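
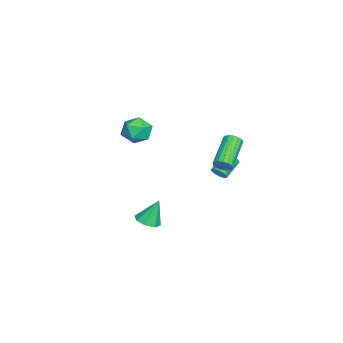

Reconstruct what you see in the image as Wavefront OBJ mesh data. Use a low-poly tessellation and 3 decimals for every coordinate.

v -2.127 3.123 -2.297
v -1.844 3.571 -2.288
v -2.811 4.166 -1.594
v -3.093 3.717 -1.603
v -1.954 3.596 -2.462
v -2.92 4.19 -1.768
v -2.09 3.549 -2.61
v -3.056 4.143 -1.916
v -2.231 3.436 -2.711
v -3.198 4.031 -2.017
v -2.357 3.277 -2.749
v -3.323 3.871 -2.055
v -2.447 3.093 -2.718
v -3.414 3.688 -2.024
v -2.489 2.914 -2.623
v -3.455 3.509 -1.929
v -2.475 2.767 -2.478
v -3.442 3.362 -1.784
v -2.409 2.674 -2.306
v -3.376 3.269 -1.612
v -2.3 2.65 -2.132
v -3.266 3.244 -1.438
v -2.164 2.697 -1.984
v -3.13 3.291 -1.29
v -2.022 2.809 -1.883
v -2.989 3.404 -1.189
v -1.897 2.969 -1.845
v -2.863 3.563 -1.151
v -1.806 3.152 -1.876
v -2.773 3.747 -1.182
v -1.765 3.331 -1.971
v -2.731 3.926 -1.277
v -1.778 3.478 -2.116
v -2.745 4.073 -1.422
v 0.399 3.562 -0.09
v 0.68 3.854 0.311
v -1.158 4.25 1.311
v -1.439 3.958 0.91
v 0.619 4.042 0.123
v -1.219 4.439 1.124
v 0.507 4.121 -0.113
v -1.331 4.517 0.888
v 0.371 4.071 -0.344
v -1.467 4.468 0.657
v 0.241 3.905 -0.517
v -1.597 4.302 0.484
v 0.147 3.66 -0.592
v -1.691 4.057 0.409
v 0.111 3.393 -0.552
v -1.727 3.789 0.448
v 0.141 3.164 -0.407
v -1.697 3.561 0.594
v 0.23 3.026 -0.189
v -1.608 3.423 0.812
v 0.358 3.011 0.052
v -1.48 3.408 1.053
v 0.495 3.122 0.26
v -1.343 3.519 1.261
v 0.61 3.334 0.388
v -1.228 3.731 1.388
v 0.677 3.598 0.406
v -1.161 3.995 1.407
v 3.59 -0.115 -2.681
v 4.339 -0.151 -2.555
v 3.37 0.475 -1.199
v 4.175 0.359 -2.783
v 3.669 0.591 -2.95
v 3.117 0.41 -2.96
v 2.841 -0.079 -2.806
v 3.005 -0.589 -2.579
v 3.511 -0.821 -2.411
v 4.064 -0.64 -2.401
v -4.854 -1.665 -0.041
v -4.212 -0.893 0.067
v -3.608 -2.647 -0.427
v -2.966 -1.875 -0.319
v -3.43 -2.263 0.489
v -4.2 -1.656 0.728
v -3.62 -1.884 -1.088
v -4.39 -1.277 -0.849
v -3.45 -1.029 -0.58
v -3.332 -1.263 0.395
v -4.488 -2.277 -0.755
v -4.37 -2.511 0.22
f 2 1 5
f 2 5 3
f 3 5 6
f 3 6 4
f 5 1 7
f 5 7 6
f 6 7 8
f 6 8 4
f 7 1 9
f 7 9 8
f 8 9 10
f 8 10 4
f 9 1 11
f 9 11 10
f 10 11 12
f 10 12 4
f 11 1 13
f 11 13 12
f 12 13 14
f 12 14 4
f 13 1 15
f 13 15 14
f 14 15 16
f 14 16 4
f 15 1 17
f 15 17 16
f 16 17 18
f 16 18 4
f 17 1 19
f 17 19 18
f 18 19 20
f 18 20 4
f 19 1 21
f 19 21 20
f 20 21 22
f 20 22 4
f 21 1 23
f 21 23 22
f 22 23 24
f 22 24 4
f 23 1 25
f 23 25 24
f 24 25 26
f 24 26 4
f 25 1 27
f 25 27 26
f 26 27 28
f 26 28 4
f 27 1 29
f 27 29 28
f 28 29 30
f 28 30 4
f 29 1 31
f 29 31 30
f 30 31 32
f 30 32 4
f 31 1 33
f 31 33 32
f 32 33 34
f 32 34 4
f 33 1 2
f 33 2 34
f 34 2 3
f 34 3 4
f 36 35 39
f 36 39 37
f 37 39 40
f 37 40 38
f 39 35 41
f 39 41 40
f 40 41 42
f 40 42 38
f 41 35 43
f 41 43 42
f 42 43 44
f 42 44 38
f 43 35 45
f 43 45 44
f 44 45 46
f 44 46 38
f 45 35 47
f 45 47 46
f 46 47 48
f 46 48 38
f 47 35 49
f 47 49 48
f 48 49 50
f 48 50 38
f 49 35 51
f 49 51 50
f 50 51 52
f 50 52 38
f 51 35 53
f 51 53 52
f 52 53 54
f 52 54 38
f 53 35 55
f 53 55 54
f 54 55 56
f 54 56 38
f 55 35 57
f 55 57 56
f 56 57 58
f 56 58 38
f 57 35 59
f 57 59 58
f 58 59 60
f 58 60 38
f 59 35 61
f 59 61 60
f 60 61 62
f 60 62 38
f 61 35 36
f 61 36 62
f 62 36 37
f 62 37 38
f 64 63 66
f 64 66 65
f 66 63 67
f 66 67 65
f 67 63 68
f 67 68 65
f 68 63 69
f 68 69 65
f 69 63 70
f 69 70 65
f 70 63 71
f 70 71 65
f 71 63 72
f 71 72 65
f 72 63 64
f 72 64 65
f 73 84 78
f 73 78 74
f 73 74 80
f 73 80 83
f 73 83 84
f 74 78 82
f 78 84 77
f 84 83 75
f 83 80 79
f 80 74 81
f 76 82 77
f 76 77 75
f 76 75 79
f 76 79 81
f 76 81 82
f 77 82 78
f 75 77 84
f 79 75 83
f 81 79 80
f 82 81 74



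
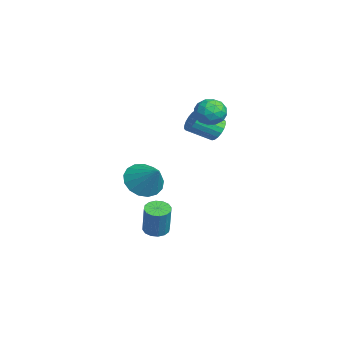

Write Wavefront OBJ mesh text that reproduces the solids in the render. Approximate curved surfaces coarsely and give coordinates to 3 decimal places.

v -1.283 -1.129 -4.028
v -0.741 -0.799 -4.212
v -0.176 -0.802 -2.556
v -0.717 -1.131 -2.372
v -0.97 -0.557 -4.134
v -0.404 -0.56 -2.478
v -1.282 -0.469 -4.027
v -0.717 -0.471 -2.371
v -1.594 -0.557 -3.921
v -1.029 -0.559 -2.265
v -1.823 -0.798 -3.843
v -1.258 -0.801 -2.187
v -1.907 -1.128 -3.815
v -1.342 -1.131 -2.159
v -1.824 -1.458 -3.844
v -1.259 -1.461 -2.188
v -1.596 -1.7 -3.922
v -1.03 -1.703 -2.266
v -1.283 -1.789 -4.029
v -0.718 -1.791 -2.373
v -0.971 -1.701 -4.135
v -0.406 -1.703 -2.479
v -0.742 -1.459 -4.213
v -0.177 -1.462 -2.557
v -0.658 -1.129 -4.241
v -0.093 -1.132 -2.585
v -3.439 2.149 2.884
v -2.908 2.298 3.547
v -2.572 1.162 2.413
v -2.041 1.311 3.076
v -2.811 0.947 3.213
v -3.346 1.557 3.504
v -2.134 1.903 2.456
v -2.669 2.513 2.747
v -2.101 2.146 3.282
v -2.52 1.555 3.75
v -2.96 1.905 2.21
v -3.379 1.314 2.678
v -3.249 2.31 3.257
v -2.231 1.15 2.703
v -2.683 0.936 2.783
v -2.371 1.024 3.173
v -3.507 1.874 3.232
v -3.195 1.962 3.622
v -3.138 1.168 3.425
v -2.285 1.498 2.338
v -1.973 1.586 2.728
v -3.109 2.436 2.787
v -2.797 2.524 3.177
v -2.342 2.292 2.535
v -2.463 2.308 3.491
v -1.954 1.729 3.214
v -2.008 2.077 2.849
v -2.323 2.435 3.021
v -2.709 1.961 3.766
v -2.2 1.381 3.489
v -2.652 1.167 3.57
v -2.967 1.525 3.741
v -2.235 1.872 3.61
v -3.28 2.079 2.471
v -2.771 1.499 2.194
v -2.513 1.935 2.219
v -2.828 2.293 2.39
v -3.526 1.731 2.746
v -3.017 1.152 2.469
v -3.157 1.025 2.939
v -3.472 1.383 3.111
v -3.245 1.588 2.35
v -0.368 -1.842 -0.271
v 0.405 -2.207 -0.881
v 0.768 -1.278 0.831
v 0.332 -1.738 -1.046
v 0.099 -1.293 -1.034
v -0.241 -0.974 -0.847
v -0.61 -0.853 -0.528
v -0.924 -0.96 -0.15
v -1.11 -1.268 0.2
v -1.127 -1.708 0.443
v -0.969 -2.179 0.522
v -0.674 -2.572 0.419
v -0.309 -2.799 0.158
v 0.043 -2.806 -0.201
v 0.3 -2.592 -0.576
v -3.935 2.331 1.228
v -3.691 1.992 0.654
v -3.701 0.69 1.418
v -3.945 1.029 1.992
v -3.426 2.078 0.803
v -3.436 0.776 1.567
v -3.262 2.214 1.036
v -3.271 0.911 1.8
v -3.231 2.373 1.308
v -3.241 1.07 2.072
v -3.339 2.523 1.563
v -3.349 1.221 2.327
v -3.566 2.636 1.752
v -3.576 1.334 2.516
v -3.866 2.688 1.838
v -3.876 1.386 2.602
v -4.179 2.67 1.802
v -4.189 1.368 2.566
v -4.444 2.584 1.653
v -4.454 1.282 2.417
v -4.609 2.449 1.42
v -4.618 1.146 2.184
v -4.639 2.29 1.148
v -4.649 0.987 1.912
v -4.531 2.139 0.893
v -4.541 0.837 1.657
v -4.304 2.026 0.704
v -4.314 0.724 1.468
v -4.004 1.974 0.618
v -4.014 0.672 1.382
f 2 1 5
f 2 5 3
f 3 5 6
f 3 6 4
f 5 1 7
f 5 7 6
f 6 7 8
f 6 8 4
f 7 1 9
f 7 9 8
f 8 9 10
f 8 10 4
f 9 1 11
f 9 11 10
f 10 11 12
f 10 12 4
f 11 1 13
f 11 13 12
f 12 13 14
f 12 14 4
f 13 1 15
f 13 15 14
f 14 15 16
f 14 16 4
f 15 1 17
f 15 17 16
f 16 17 18
f 16 18 4
f 17 1 19
f 17 19 18
f 18 19 20
f 18 20 4
f 19 1 21
f 19 21 20
f 20 21 22
f 20 22 4
f 21 1 23
f 21 23 22
f 22 23 24
f 22 24 4
f 23 1 25
f 23 25 24
f 24 25 26
f 24 26 4
f 25 1 2
f 25 2 26
f 26 2 3
f 26 3 4
f 27 64 43
f 64 38 67
f 43 67 32
f 64 67 43
f 27 43 39
f 43 32 44
f 39 44 28
f 43 44 39
f 27 39 48
f 39 28 49
f 48 49 34
f 39 49 48
f 27 48 60
f 48 34 63
f 60 63 37
f 48 63 60
f 27 60 64
f 60 37 68
f 64 68 38
f 60 68 64
f 28 44 55
f 44 32 58
f 55 58 36
f 44 58 55
f 32 67 45
f 67 38 66
f 45 66 31
f 67 66 45
f 38 68 65
f 68 37 61
f 65 61 29
f 68 61 65
f 37 63 62
f 63 34 50
f 62 50 33
f 63 50 62
f 34 49 54
f 49 28 51
f 54 51 35
f 49 51 54
f 30 56 42
f 56 36 57
f 42 57 31
f 56 57 42
f 30 42 40
f 42 31 41
f 40 41 29
f 42 41 40
f 30 40 47
f 40 29 46
f 47 46 33
f 40 46 47
f 30 47 52
f 47 33 53
f 52 53 35
f 47 53 52
f 30 52 56
f 52 35 59
f 56 59 36
f 52 59 56
f 31 57 45
f 57 36 58
f 45 58 32
f 57 58 45
f 29 41 65
f 41 31 66
f 65 66 38
f 41 66 65
f 33 46 62
f 46 29 61
f 62 61 37
f 46 61 62
f 35 53 54
f 53 33 50
f 54 50 34
f 53 50 54
f 36 59 55
f 59 35 51
f 55 51 28
f 59 51 55
f 70 69 72
f 70 72 71
f 72 69 73
f 72 73 71
f 73 69 74
f 73 74 71
f 74 69 75
f 74 75 71
f 75 69 76
f 75 76 71
f 76 69 77
f 76 77 71
f 77 69 78
f 77 78 71
f 78 69 79
f 78 79 71
f 79 69 80
f 79 80 71
f 80 69 81
f 80 81 71
f 81 69 82
f 81 82 71
f 82 69 83
f 82 83 71
f 83 69 70
f 83 70 71
f 85 84 88
f 85 88 86
f 86 88 89
f 86 89 87
f 88 84 90
f 88 90 89
f 89 90 91
f 89 91 87
f 90 84 92
f 90 92 91
f 91 92 93
f 91 93 87
f 92 84 94
f 92 94 93
f 93 94 95
f 93 95 87
f 94 84 96
f 94 96 95
f 95 96 97
f 95 97 87
f 96 84 98
f 96 98 97
f 97 98 99
f 97 99 87
f 98 84 100
f 98 100 99
f 99 100 101
f 99 101 87
f 100 84 102
f 100 102 101
f 101 102 103
f 101 103 87
f 102 84 104
f 102 104 103
f 103 104 105
f 103 105 87
f 104 84 106
f 104 106 105
f 105 106 107
f 105 107 87
f 106 84 108
f 106 108 107
f 107 108 109
f 107 109 87
f 108 84 110
f 108 110 109
f 109 110 111
f 109 111 87
f 110 84 112
f 110 112 111
f 111 112 113
f 111 113 87
f 112 84 85
f 112 85 113
f 113 85 86
f 113 86 87



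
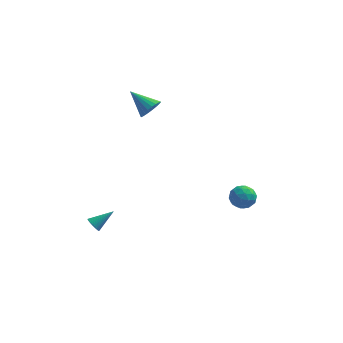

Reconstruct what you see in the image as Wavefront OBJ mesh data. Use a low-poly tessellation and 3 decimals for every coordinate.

v -4.392 -3.122 -3.385
v -4.099 -3.533 -3.461
v -3.348 -2.518 -2.635
v -4.051 -3.421 -3.619
v -4.054 -3.263 -3.74
v -4.109 -3.085 -3.808
v -4.207 -2.911 -3.811
v -4.333 -2.77 -3.75
v -4.468 -2.683 -3.633
v -4.591 -2.662 -3.478
v -4.684 -2.711 -3.309
v -4.733 -2.823 -3.152
v -4.729 -2.98 -3.03
v -4.674 -3.159 -2.962
v -4.576 -3.332 -2.959
v -4.45 -3.474 -3.021
v -4.315 -3.561 -3.138
v -4.192 -3.582 -3.292
v -1.807 2.073 2.613
v -1.39 2.718 2.665
v -3.053 2.807 3.507
v -1.543 2.767 2.411
v -1.736 2.711 2.188
v -1.94 2.557 2.03
v -2.124 2.33 1.96
v -2.259 2.063 1.99
v -2.326 1.798 2.115
v -2.313 1.575 2.316
v -2.224 1.428 2.562
v -2.071 1.379 2.816
v -1.878 1.435 3.039
v -1.674 1.589 3.197
v -1.49 1.816 3.266
v -1.355 2.082 3.236
v -1.288 2.348 3.111
v -1.3 2.571 2.911
v 3.785 -2.46 -0.627
v 4.252 -3.074 -0.838
v 3.248 -3.186 0.298
v 3.715 -3.8 0.087
v 4.035 -3.155 0.434
v 4.367 -2.706 -0.138
v 3.133 -3.554 -0.402
v 3.465 -3.105 -0.974
v 3.848 -3.75 -0.699
v 4.406 -3.503 -0.182
v 3.094 -2.757 -0.358
v 3.652 -2.51 0.159
v 4.066 -2.703 -0.814
v 3.434 -3.557 0.274
v 3.623 -3.178 0.478
v 3.897 -3.539 0.354
v 4.133 -2.487 -0.402
v 4.408 -2.848 -0.526
v 4.28 -2.896 0.221
v 3.092 -3.412 -0.014
v 3.367 -3.773 -0.138
v 3.603 -2.721 -0.894
v 3.877 -3.082 -1.018
v 3.22 -3.364 -0.761
v 4.103 -3.461 -0.856
v 3.787 -3.888 -0.312
v 3.445 -3.743 -0.6
v 3.64 -3.479 -0.936
v 4.431 -3.316 -0.552
v 4.115 -3.743 -0.008
v 4.303 -3.364 0.195
v 4.498 -3.101 -0.141
v 4.194 -3.714 -0.471
v 3.385 -2.517 -0.532
v 3.069 -2.944 0.012
v 3.002 -3.159 -0.399
v 3.197 -2.896 -0.735
v 3.713 -2.372 -0.228
v 3.397 -2.799 0.316
v 3.86 -2.781 0.396
v 4.055 -2.517 0.06
v 3.306 -2.546 -0.069
f 2 1 4
f 2 4 3
f 4 1 5
f 4 5 3
f 5 1 6
f 5 6 3
f 6 1 7
f 6 7 3
f 7 1 8
f 7 8 3
f 8 1 9
f 8 9 3
f 9 1 10
f 9 10 3
f 10 1 11
f 10 11 3
f 11 1 12
f 11 12 3
f 12 1 13
f 12 13 3
f 13 1 14
f 13 14 3
f 14 1 15
f 14 15 3
f 15 1 16
f 15 16 3
f 16 1 17
f 16 17 3
f 17 1 18
f 17 18 3
f 18 1 2
f 18 2 3
f 20 19 22
f 20 22 21
f 22 19 23
f 22 23 21
f 23 19 24
f 23 24 21
f 24 19 25
f 24 25 21
f 25 19 26
f 25 26 21
f 26 19 27
f 26 27 21
f 27 19 28
f 27 28 21
f 28 19 29
f 28 29 21
f 29 19 30
f 29 30 21
f 30 19 31
f 30 31 21
f 31 19 32
f 31 32 21
f 32 19 33
f 32 33 21
f 33 19 34
f 33 34 21
f 34 19 35
f 34 35 21
f 35 19 36
f 35 36 21
f 36 19 20
f 36 20 21
f 37 74 53
f 74 48 77
f 53 77 42
f 74 77 53
f 37 53 49
f 53 42 54
f 49 54 38
f 53 54 49
f 37 49 58
f 49 38 59
f 58 59 44
f 49 59 58
f 37 58 70
f 58 44 73
f 70 73 47
f 58 73 70
f 37 70 74
f 70 47 78
f 74 78 48
f 70 78 74
f 38 54 65
f 54 42 68
f 65 68 46
f 54 68 65
f 42 77 55
f 77 48 76
f 55 76 41
f 77 76 55
f 48 78 75
f 78 47 71
f 75 71 39
f 78 71 75
f 47 73 72
f 73 44 60
f 72 60 43
f 73 60 72
f 44 59 64
f 59 38 61
f 64 61 45
f 59 61 64
f 40 66 52
f 66 46 67
f 52 67 41
f 66 67 52
f 40 52 50
f 52 41 51
f 50 51 39
f 52 51 50
f 40 50 57
f 50 39 56
f 57 56 43
f 50 56 57
f 40 57 62
f 57 43 63
f 62 63 45
f 57 63 62
f 40 62 66
f 62 45 69
f 66 69 46
f 62 69 66
f 41 67 55
f 67 46 68
f 55 68 42
f 67 68 55
f 39 51 75
f 51 41 76
f 75 76 48
f 51 76 75
f 43 56 72
f 56 39 71
f 72 71 47
f 56 71 72
f 45 63 64
f 63 43 60
f 64 60 44
f 63 60 64
f 46 69 65
f 69 45 61
f 65 61 38
f 69 61 65



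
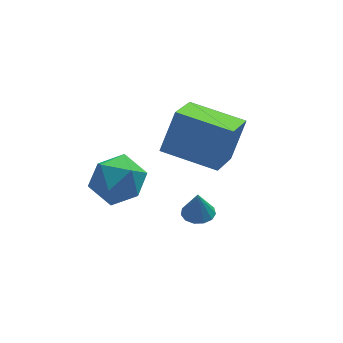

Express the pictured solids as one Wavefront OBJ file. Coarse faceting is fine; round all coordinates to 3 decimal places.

v -0.562 -2.22 1.24
v -0.01 -2.454 1.253
v -0.578 -2.2 2.28
v 0.029 -2.118 1.247
v -0.12 -1.814 1.239
v -0.41 -1.64 1.231
v -0.748 -1.649 1.226
v -1.027 -1.84 1.226
v -1.158 -2.152 1.23
v -1.101 -2.485 1.237
v -0.872 -2.734 1.245
v -0.545 -2.82 1.252
v -0.224 -2.715 1.255
v -3.725 0.719 0.699
v -3.043 1.167 -0.091
v -2.257 0.233 1.691
v -1.575 0.681 0.901
v -2.223 1.358 1.542
v -3.13 1.659 0.929
v -2.17 -0.259 0.671
v -3.077 0.042 0.058
v -2.082 0.563 -0.108
v -2.114 1.562 0.43
v -3.186 -0.162 1.17
v -3.218 0.837 1.708
v 0.375 -1.366 2.542
v 1.106 -0.783 3.997
v -1.322 -0.054 2.869
v -0.591 0.53 4.324
v 1.351 0.17 1.436
v 2.082 0.754 2.891
v -0.346 1.483 1.763
v 0.385 2.066 3.218
f 2 1 4
f 2 4 3
f 4 1 5
f 4 5 3
f 5 1 6
f 5 6 3
f 6 1 7
f 6 7 3
f 7 1 8
f 7 8 3
f 8 1 9
f 8 9 3
f 9 1 10
f 9 10 3
f 10 1 11
f 10 11 3
f 11 1 12
f 11 12 3
f 12 1 13
f 12 13 3
f 13 1 2
f 13 2 3
f 14 25 19
f 14 19 15
f 14 15 21
f 14 21 24
f 14 24 25
f 15 19 23
f 19 25 18
f 25 24 16
f 24 21 20
f 21 15 22
f 17 23 18
f 17 18 16
f 17 16 20
f 17 20 22
f 17 22 23
f 18 23 19
f 16 18 25
f 20 16 24
f 22 20 21
f 23 22 15
f 27 29 26
f 30 27 26
f 26 29 28
f 28 30 26
f 27 33 29
f 31 27 30
f 31 33 27
f 29 33 28
f 32 30 28
f 28 33 32
f 32 31 30
f 33 31 32



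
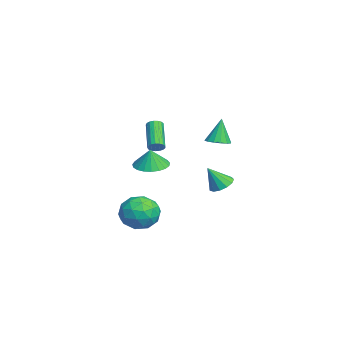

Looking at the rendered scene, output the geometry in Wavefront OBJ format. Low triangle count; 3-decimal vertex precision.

v 0.225 -3.058 0.649
v 0.941 -2.294 0.574
v 0.415 -3.122 1.831
v 0.574 -2.068 0.645
v 0.147 -2.013 0.717
v -0.267 -2.139 0.777
v -0.596 -2.424 0.815
v -0.783 -2.819 0.824
v -0.795 -3.255 0.803
v -0.632 -3.657 0.755
v -0.32 -3.955 0.688
v 0.086 -4.098 0.615
v 0.516 -4.062 0.548
v 0.895 -3.852 0.498
v 1.159 -3.505 0.474
v 1.261 -3.08 0.48
v 1.184 -2.652 0.516
v 3.632 -2.784 -1.199
v 4.202 -3.068 -2.252
v 2.758 -4.572 -1.188
v 3.328 -4.856 -2.241
v 3.976 -4.744 -1.202
v 4.516 -3.639 -1.208
v 2.444 -4.001 -2.232
v 2.984 -2.896 -2.238
v 3.467 -3.82 -2.89
v 4.414 -4.28 -2.253
v 2.546 -3.36 -1.187
v 3.493 -3.82 -0.55
v 3.994 -2.769 -1.726
v 2.966 -4.871 -1.714
v 3.348 -4.805 -1.103
v 3.682 -4.972 -1.722
v 4.179 -3.104 -1.113
v 4.513 -3.271 -1.732
v 4.381 -4.257 -1.115
v 2.447 -4.369 -1.708
v 2.781 -4.536 -2.327
v 3.278 -2.668 -1.718
v 3.612 -2.835 -2.337
v 2.579 -3.383 -2.325
v 3.897 -3.378 -2.72
v 3.383 -4.429 -2.714
v 2.863 -3.927 -2.708
v 3.181 -3.277 -2.712
v 4.453 -3.648 -2.346
v 3.94 -4.699 -2.34
v 4.321 -4.633 -1.729
v 4.638 -3.984 -1.733
v 4.022 -4.09 -2.721
v 3.02 -2.941 -1.1
v 2.507 -3.992 -1.094
v 2.322 -3.656 -1.707
v 2.639 -3.007 -1.711
v 3.577 -3.211 -0.726
v 3.063 -4.262 -0.72
v 3.779 -4.363 -0.728
v 4.097 -3.713 -0.732
v 2.938 -3.55 -0.719
v -0.973 0.741 1.887
v -0.367 1.212 1.95
v -1.327 0.979 3.533
v -0.672 1.449 1.85
v -1.057 1.496 1.76
v -1.42 1.34 1.704
v -1.663 1.024 1.697
v -1.721 0.633 1.742
v -1.579 0.27 1.825
v -1.274 0.033 1.925
v -0.888 -0.014 2.015
v -0.525 0.141 2.07
v -0.282 0.457 2.077
v -0.224 0.849 2.033
v -0.951 0.967 -1.438
v -0.405 0.483 -1.79
v -0.809 0.153 -0.102
v -0.17 0.828 -1.605
v -0.184 1.217 -1.367
v -0.441 1.527 -1.151
v -0.859 1.658 -1.026
v -1.307 1.57 -1.032
v -1.642 1.291 -1.167
v -1.757 0.908 -1.388
v -1.616 0.544 -1.624
v -1.264 0.314 -1.802
v -0.813 0.291 -1.863
v -2.806 -2.637 0.84
v -2.508 -2.467 1.23
v -4.115 -2.493 2.47
v -4.414 -2.663 2.08
v -2.593 -2.258 1.125
v -4.2 -2.284 2.365
v -2.726 -2.136 0.954
v -4.333 -2.162 2.194
v -2.879 -2.129 0.757
v -4.486 -2.154 1.997
v -3.014 -2.238 0.579
v -4.621 -2.264 1.819
v -3.102 -2.439 0.461
v -4.709 -2.464 1.701
v -3.122 -2.685 0.43
v -4.729 -2.71 1.67
v -3.07 -2.92 0.492
v -4.677 -2.945 1.732
v -2.958 -3.09 0.635
v -4.565 -3.116 1.875
v -2.811 -3.157 0.824
v -4.418 -3.182 2.064
v -2.663 -3.105 1.017
v -4.27 -3.13 2.257
v -2.547 -2.945 1.169
v -4.154 -2.97 2.41
v -2.492 -2.715 1.246
v -4.099 -2.74 2.486
f 2 1 4
f 2 4 3
f 4 1 5
f 4 5 3
f 5 1 6
f 5 6 3
f 6 1 7
f 6 7 3
f 7 1 8
f 7 8 3
f 8 1 9
f 8 9 3
f 9 1 10
f 9 10 3
f 10 1 11
f 10 11 3
f 11 1 12
f 11 12 3
f 12 1 13
f 12 13 3
f 13 1 14
f 13 14 3
f 14 1 15
f 14 15 3
f 15 1 16
f 15 16 3
f 16 1 17
f 16 17 3
f 17 1 2
f 17 2 3
f 18 55 34
f 55 29 58
f 34 58 23
f 55 58 34
f 18 34 30
f 34 23 35
f 30 35 19
f 34 35 30
f 18 30 39
f 30 19 40
f 39 40 25
f 30 40 39
f 18 39 51
f 39 25 54
f 51 54 28
f 39 54 51
f 18 51 55
f 51 28 59
f 55 59 29
f 51 59 55
f 19 35 46
f 35 23 49
f 46 49 27
f 35 49 46
f 23 58 36
f 58 29 57
f 36 57 22
f 58 57 36
f 29 59 56
f 59 28 52
f 56 52 20
f 59 52 56
f 28 54 53
f 54 25 41
f 53 41 24
f 54 41 53
f 25 40 45
f 40 19 42
f 45 42 26
f 40 42 45
f 21 47 33
f 47 27 48
f 33 48 22
f 47 48 33
f 21 33 31
f 33 22 32
f 31 32 20
f 33 32 31
f 21 31 38
f 31 20 37
f 38 37 24
f 31 37 38
f 21 38 43
f 38 24 44
f 43 44 26
f 38 44 43
f 21 43 47
f 43 26 50
f 47 50 27
f 43 50 47
f 22 48 36
f 48 27 49
f 36 49 23
f 48 49 36
f 20 32 56
f 32 22 57
f 56 57 29
f 32 57 56
f 24 37 53
f 37 20 52
f 53 52 28
f 37 52 53
f 26 44 45
f 44 24 41
f 45 41 25
f 44 41 45
f 27 50 46
f 50 26 42
f 46 42 19
f 50 42 46
f 61 60 63
f 61 63 62
f 63 60 64
f 63 64 62
f 64 60 65
f 64 65 62
f 65 60 66
f 65 66 62
f 66 60 67
f 66 67 62
f 67 60 68
f 67 68 62
f 68 60 69
f 68 69 62
f 69 60 70
f 69 70 62
f 70 60 71
f 70 71 62
f 71 60 72
f 71 72 62
f 72 60 73
f 72 73 62
f 73 60 61
f 73 61 62
f 75 74 77
f 75 77 76
f 77 74 78
f 77 78 76
f 78 74 79
f 78 79 76
f 79 74 80
f 79 80 76
f 80 74 81
f 80 81 76
f 81 74 82
f 81 82 76
f 82 74 83
f 82 83 76
f 83 74 84
f 83 84 76
f 84 74 85
f 84 85 76
f 85 74 86
f 85 86 76
f 86 74 75
f 86 75 76
f 88 87 91
f 88 91 89
f 89 91 92
f 89 92 90
f 91 87 93
f 91 93 92
f 92 93 94
f 92 94 90
f 93 87 95
f 93 95 94
f 94 95 96
f 94 96 90
f 95 87 97
f 95 97 96
f 96 97 98
f 96 98 90
f 97 87 99
f 97 99 98
f 98 99 100
f 98 100 90
f 99 87 101
f 99 101 100
f 100 101 102
f 100 102 90
f 101 87 103
f 101 103 102
f 102 103 104
f 102 104 90
f 103 87 105
f 103 105 104
f 104 105 106
f 104 106 90
f 105 87 107
f 105 107 106
f 106 107 108
f 106 108 90
f 107 87 109
f 107 109 108
f 108 109 110
f 108 110 90
f 109 87 111
f 109 111 110
f 110 111 112
f 110 112 90
f 111 87 113
f 111 113 112
f 112 113 114
f 112 114 90
f 113 87 88
f 113 88 114
f 114 88 89
f 114 89 90



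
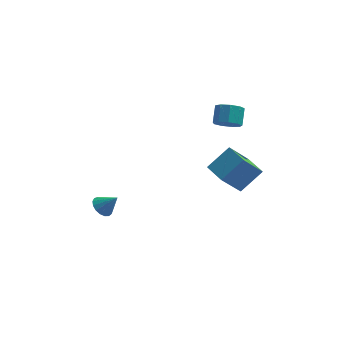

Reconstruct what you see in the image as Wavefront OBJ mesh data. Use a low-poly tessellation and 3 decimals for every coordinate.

v 3.544 2.756 2.929
v 4.408 2.592 2.953
v 4.56 3.521 3.776
v 3.696 3.684 3.751
v 4.287 2.994 2.522
v 4.439 3.923 3.345
v 3.818 3.285 2.281
v 3.97 4.213 3.104
v 3.221 3.328 2.343
v 3.373 4.256 3.166
v 2.775 3.103 2.679
v 2.927 4.032 3.502
v 2.689 2.716 3.132
v 2.841 3.644 3.955
v 3.003 2.347 3.49
v 3.155 3.276 4.312
v 3.57 2.17 3.585
v 3.722 3.099 4.408
v 4.125 2.267 3.373
v 4.277 3.195 4.196
v 2.268 -2.94 3.733
v 3.497 -2.251 4.884
v 3.384 -2.192 2.093
v 4.614 -1.502 3.245
v 3.026 -4.198 3.675
v 4.256 -3.508 4.827
v 4.143 -3.449 2.036
v 5.372 -2.76 3.187
v -3.733 -0.611 -1.813
v -3.177 -0.413 -2.291
v -2.847 -0.769 -0.847
v -3.281 -0.097 -2.143
v -3.489 0.101 -1.92
v -3.753 0.136 -1.672
v -4.012 -0 -1.456
v -4.208 -0.276 -1.322
v -4.294 -0.629 -1.3
v -4.252 -0.977 -1.396
v -4.092 -1.242 -1.587
v -3.849 -1.362 -1.83
v -3.579 -1.31 -2.068
v -3.345 -1.098 -2.249
v -3.2 -0.774 -2.329
f 2 1 5
f 2 5 3
f 3 5 6
f 3 6 4
f 5 1 7
f 5 7 6
f 6 7 8
f 6 8 4
f 7 1 9
f 7 9 8
f 8 9 10
f 8 10 4
f 9 1 11
f 9 11 10
f 10 11 12
f 10 12 4
f 11 1 13
f 11 13 12
f 12 13 14
f 12 14 4
f 13 1 15
f 13 15 14
f 14 15 16
f 14 16 4
f 15 1 17
f 15 17 16
f 16 17 18
f 16 18 4
f 17 1 19
f 17 19 18
f 18 19 20
f 18 20 4
f 19 1 2
f 19 2 20
f 20 2 3
f 20 3 4
f 22 24 21
f 25 22 21
f 21 24 23
f 23 25 21
f 22 28 24
f 26 22 25
f 26 28 22
f 24 28 23
f 27 25 23
f 23 28 27
f 27 26 25
f 28 26 27
f 30 29 32
f 30 32 31
f 32 29 33
f 32 33 31
f 33 29 34
f 33 34 31
f 34 29 35
f 34 35 31
f 35 29 36
f 35 36 31
f 36 29 37
f 36 37 31
f 37 29 38
f 37 38 31
f 38 29 39
f 38 39 31
f 39 29 40
f 39 40 31
f 40 29 41
f 40 41 31
f 41 29 42
f 41 42 31
f 42 29 43
f 42 43 31
f 43 29 30
f 43 30 31



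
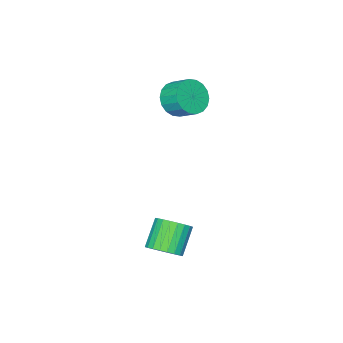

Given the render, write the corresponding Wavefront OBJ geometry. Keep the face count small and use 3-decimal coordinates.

v 2.449 2.496 -1.682
v 3.037 2.483 -1.17
v 2.119 2.151 -0.125
v 1.531 2.164 -0.638
v 2.95 2.774 -1.153
v 2.032 2.442 -0.109
v 2.787 3.023 -1.217
v 1.869 2.691 -0.173
v 2.573 3.192 -1.352
v 1.655 2.86 -0.308
v 2.339 3.255 -1.537
v 1.421 2.922 -0.493
v 2.123 3.202 -1.745
v 1.205 2.87 -0.7
v 1.956 3.042 -1.942
v 1.038 2.709 -0.898
v 1.864 2.798 -2.1
v 0.946 2.466 -1.056
v 1.861 2.509 -2.195
v 0.943 2.177 -1.15
v 1.948 2.218 -2.211
v 1.03 1.886 -1.167
v 2.111 1.969 -2.147
v 1.193 1.637 -1.103
v 2.325 1.8 -2.012
v 1.407 1.468 -0.968
v 2.559 1.738 -1.827
v 1.641 1.405 -0.783
v 2.775 1.79 -1.62
v 1.857 1.458 -0.575
v 2.942 1.951 -1.422
v 2.024 1.618 -0.378
v 3.034 2.194 -1.264
v 2.116 1.862 -0.22
v -2.147 -1.264 3.194
v -1.375 -1.452 3.595
v -1.441 -0.584 4.128
v -2.213 -0.396 3.726
v -1.261 -1.247 3.276
v -1.327 -0.38 3.808
v -1.322 -1.046 2.94
v -1.388 -0.178 3.473
v -1.547 -0.888 2.655
v -1.613 -0.02 3.187
v -1.89 -0.804 2.476
v -1.956 0.064 3.009
v -2.285 -0.811 2.44
v -2.35 0.056 2.972
v -2.652 -0.908 2.553
v -2.717 -0.041 3.085
v -2.919 -1.076 2.792
v -2.985 -0.208 3.325
v -3.033 -1.28 3.112
v -3.099 -0.413 3.644
v -2.972 -1.482 3.447
v -3.038 -0.614 3.98
v -2.747 -1.64 3.733
v -2.813 -0.772 4.265
v -2.404 -1.724 3.911
v -2.47 -0.856 4.444
v -2.01 -1.716 3.948
v -2.075 -0.849 4.48
v -1.643 -1.619 3.835
v -1.708 -0.752 4.367
f 2 1 5
f 2 5 3
f 3 5 6
f 3 6 4
f 5 1 7
f 5 7 6
f 6 7 8
f 6 8 4
f 7 1 9
f 7 9 8
f 8 9 10
f 8 10 4
f 9 1 11
f 9 11 10
f 10 11 12
f 10 12 4
f 11 1 13
f 11 13 12
f 12 13 14
f 12 14 4
f 13 1 15
f 13 15 14
f 14 15 16
f 14 16 4
f 15 1 17
f 15 17 16
f 16 17 18
f 16 18 4
f 17 1 19
f 17 19 18
f 18 19 20
f 18 20 4
f 19 1 21
f 19 21 20
f 20 21 22
f 20 22 4
f 21 1 23
f 21 23 22
f 22 23 24
f 22 24 4
f 23 1 25
f 23 25 24
f 24 25 26
f 24 26 4
f 25 1 27
f 25 27 26
f 26 27 28
f 26 28 4
f 27 1 29
f 27 29 28
f 28 29 30
f 28 30 4
f 29 1 31
f 29 31 30
f 30 31 32
f 30 32 4
f 31 1 33
f 31 33 32
f 32 33 34
f 32 34 4
f 33 1 2
f 33 2 34
f 34 2 3
f 34 3 4
f 36 35 39
f 36 39 37
f 37 39 40
f 37 40 38
f 39 35 41
f 39 41 40
f 40 41 42
f 40 42 38
f 41 35 43
f 41 43 42
f 42 43 44
f 42 44 38
f 43 35 45
f 43 45 44
f 44 45 46
f 44 46 38
f 45 35 47
f 45 47 46
f 46 47 48
f 46 48 38
f 47 35 49
f 47 49 48
f 48 49 50
f 48 50 38
f 49 35 51
f 49 51 50
f 50 51 52
f 50 52 38
f 51 35 53
f 51 53 52
f 52 53 54
f 52 54 38
f 53 35 55
f 53 55 54
f 54 55 56
f 54 56 38
f 55 35 57
f 55 57 56
f 56 57 58
f 56 58 38
f 57 35 59
f 57 59 58
f 58 59 60
f 58 60 38
f 59 35 61
f 59 61 60
f 60 61 62
f 60 62 38
f 61 35 63
f 61 63 62
f 62 63 64
f 62 64 38
f 63 35 36
f 63 36 64
f 64 36 37
f 64 37 38



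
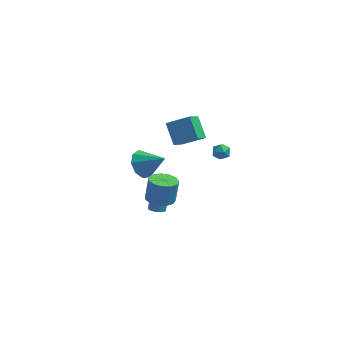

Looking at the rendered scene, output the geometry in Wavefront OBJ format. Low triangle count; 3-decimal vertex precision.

v -3.67 1.889 -0.783
v -3.02 2.172 -1.544
v -2.25 1.551 0.303
v -3.19 2.737 -1.147
v -3.585 2.905 -0.579
v -4.019 2.598 -0.107
v -4.29 1.959 0.049
v -4.271 1.287 -0.185
v -3.971 0.897 -0.699
v -3.53 0.971 -1.252
v -3.155 1.475 -1.586
v -2.472 3.399 2.004
v -1.051 3.62 2.633
v -2.145 4.857 0.752
v -0.724 5.079 1.381
v -1.836 2.341 0.939
v -0.415 2.563 1.568
v -1.509 3.8 -0.313
v -0.088 4.021 0.316
v 1.036 3.329 0.448
v 1.494 2.901 0.584
v 0.506 2.599 -0.064
v 0.964 2.171 0.072
v 0.588 2.398 0.539
v 0.915 2.849 0.856
v 1.085 2.651 -0.336
v 1.412 3.102 -0.019
v 1.524 2.482 0.1
v 1.217 2.325 0.641
v 0.783 3.175 -0.121
v 0.476 3.018 0.42
v -1.722 -3.985 1.828
v -0.848 -3.871 1.705
v -0.704 -3.462 3.11
v -1.578 -3.575 3.232
v -1.063 -3.431 1.599
v -0.92 -3.022 3.003
v -1.488 -3.167 1.565
v -1.345 -2.757 2.97
v -1.987 -3.162 1.615
v -1.844 -2.753 3.019
v -2.402 -3.419 1.732
v -2.258 -3.009 3.137
v -2.601 -3.855 1.88
v -2.457 -3.445 3.284
v -2.52 -4.332 2.011
v -2.377 -3.923 3.415
v -2.187 -4.699 2.084
v -2.043 -4.29 3.488
v -1.705 -4.84 2.075
v -1.562 -4.43 3.48
v -1.229 -4.708 1.988
v -1.085 -4.299 3.393
v -0.909 -4.347 1.851
v -0.766 -3.938 3.255
v -2.184 -2.186 -1.058
v -1.946 -1.776 -1.295
v -1.817 -0.744 0.621
v -2.056 -1.154 0.858
v -2.159 -1.72 -1.31
v -2.03 -0.689 0.606
v -2.376 -1.745 -1.282
v -2.247 -0.714 0.634
v -2.56 -1.847 -1.215
v -2.431 -0.815 0.701
v -2.679 -2.006 -1.121
v -2.55 -0.975 0.795
v -2.713 -2.197 -1.016
v -2.584 -1.166 0.9
v -2.655 -2.386 -0.919
v -2.526 -1.354 0.997
v -2.516 -2.54 -0.845
v -2.387 -1.509 1.071
v -2.319 -2.633 -0.808
v -2.191 -1.602 1.108
v -2.1 -2.649 -0.814
v -1.971 -1.617 1.102
v -1.895 -2.584 -0.863
v -1.766 -1.553 1.053
v -1.74 -2.451 -0.945
v -1.611 -1.419 0.971
v -1.661 -2.272 -1.047
v -1.533 -1.24 0.869
v -1.674 -2.078 -1.151
v -1.545 -1.046 0.766
v -1.774 -1.902 -1.238
v -1.646 -0.871 0.678
f 2 1 4
f 2 4 3
f 4 1 5
f 4 5 3
f 5 1 6
f 5 6 3
f 6 1 7
f 6 7 3
f 7 1 8
f 7 8 3
f 8 1 9
f 8 9 3
f 9 1 10
f 9 10 3
f 10 1 11
f 10 11 3
f 11 1 2
f 11 2 3
f 13 15 12
f 16 13 12
f 12 15 14
f 14 16 12
f 13 19 15
f 17 13 16
f 17 19 13
f 15 19 14
f 18 16 14
f 14 19 18
f 18 17 16
f 19 17 18
f 20 31 25
f 20 25 21
f 20 21 27
f 20 27 30
f 20 30 31
f 21 25 29
f 25 31 24
f 31 30 22
f 30 27 26
f 27 21 28
f 23 29 24
f 23 24 22
f 23 22 26
f 23 26 28
f 23 28 29
f 24 29 25
f 22 24 31
f 26 22 30
f 28 26 27
f 29 28 21
f 33 32 36
f 33 36 34
f 34 36 37
f 34 37 35
f 36 32 38
f 36 38 37
f 37 38 39
f 37 39 35
f 38 32 40
f 38 40 39
f 39 40 41
f 39 41 35
f 40 32 42
f 40 42 41
f 41 42 43
f 41 43 35
f 42 32 44
f 42 44 43
f 43 44 45
f 43 45 35
f 44 32 46
f 44 46 45
f 45 46 47
f 45 47 35
f 46 32 48
f 46 48 47
f 47 48 49
f 47 49 35
f 48 32 50
f 48 50 49
f 49 50 51
f 49 51 35
f 50 32 52
f 50 52 51
f 51 52 53
f 51 53 35
f 52 32 54
f 52 54 53
f 53 54 55
f 53 55 35
f 54 32 33
f 54 33 55
f 55 33 34
f 55 34 35
f 57 56 60
f 57 60 58
f 58 60 61
f 58 61 59
f 60 56 62
f 60 62 61
f 61 62 63
f 61 63 59
f 62 56 64
f 62 64 63
f 63 64 65
f 63 65 59
f 64 56 66
f 64 66 65
f 65 66 67
f 65 67 59
f 66 56 68
f 66 68 67
f 67 68 69
f 67 69 59
f 68 56 70
f 68 70 69
f 69 70 71
f 69 71 59
f 70 56 72
f 70 72 71
f 71 72 73
f 71 73 59
f 72 56 74
f 72 74 73
f 73 74 75
f 73 75 59
f 74 56 76
f 74 76 75
f 75 76 77
f 75 77 59
f 76 56 78
f 76 78 77
f 77 78 79
f 77 79 59
f 78 56 80
f 78 80 79
f 79 80 81
f 79 81 59
f 80 56 82
f 80 82 81
f 81 82 83
f 81 83 59
f 82 56 84
f 82 84 83
f 83 84 85
f 83 85 59
f 84 56 86
f 84 86 85
f 85 86 87
f 85 87 59
f 86 56 57
f 86 57 87
f 87 57 58
f 87 58 59



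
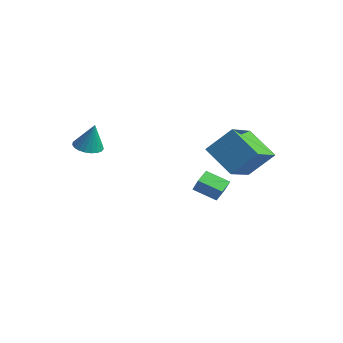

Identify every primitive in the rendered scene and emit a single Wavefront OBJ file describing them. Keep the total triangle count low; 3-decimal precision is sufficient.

v -0.996 2.63 -4.408
v -1.874 1.951 -3.877
v -1.368 3.337 -4.117
v -2.245 2.659 -3.587
v -0.515 2.581 -3.673
v -1.392 1.903 -3.143
v -0.886 3.289 -3.383
v -1.764 2.61 -2.852
v -3.7 -2.338 -0.791
v -3.115 -2.008 -0.987
v -3.32 -2.202 0.571
v -3.302 -1.787 -0.957
v -3.558 -1.661 -0.898
v -3.838 -1.653 -0.821
v -4.095 -1.762 -0.738
v -4.283 -1.971 -0.664
v -4.371 -2.244 -0.612
v -4.343 -2.533 -0.591
v -4.203 -2.788 -0.605
v -3.977 -2.966 -0.65
v -3.703 -3.035 -0.72
v -3.429 -2.983 -0.802
v -3.201 -2.82 -0.882
v -3.06 -2.574 -0.946
v -3.03 -2.287 -0.983
v -0.256 1.466 -0.717
v 0.434 2.384 0.496
v -1.08 3.06 -1.454
v -0.39 3.978 -0.241
v 1.21 1.742 -1.759
v 1.9 2.66 -0.546
v 0.386 3.336 -2.496
v 1.076 4.254 -1.283
f 2 4 1
f 5 2 1
f 1 4 3
f 3 5 1
f 2 8 4
f 6 2 5
f 6 8 2
f 4 8 3
f 7 5 3
f 3 8 7
f 7 6 5
f 8 6 7
f 10 9 12
f 10 12 11
f 12 9 13
f 12 13 11
f 13 9 14
f 13 14 11
f 14 9 15
f 14 15 11
f 15 9 16
f 15 16 11
f 16 9 17
f 16 17 11
f 17 9 18
f 17 18 11
f 18 9 19
f 18 19 11
f 19 9 20
f 19 20 11
f 20 9 21
f 20 21 11
f 21 9 22
f 21 22 11
f 22 9 23
f 22 23 11
f 23 9 24
f 23 24 11
f 24 9 25
f 24 25 11
f 25 9 10
f 25 10 11
f 27 29 26
f 30 27 26
f 26 29 28
f 28 30 26
f 27 33 29
f 31 27 30
f 31 33 27
f 29 33 28
f 32 30 28
f 28 33 32
f 32 31 30
f 33 31 32



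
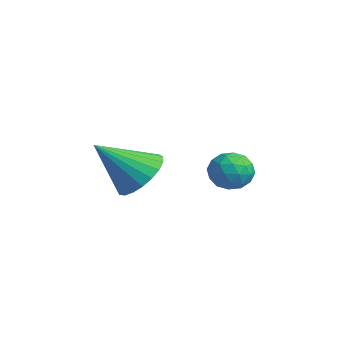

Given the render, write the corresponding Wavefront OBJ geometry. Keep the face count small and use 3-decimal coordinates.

v 2.758 -0.648 -0.273
v 3.779 -0.655 -0.077
v 2.482 -2.092 1.113
v 3.636 -0.359 0.203
v 3.341 -0.112 0.402
v 2.945 0.041 0.483
v 2.517 0.076 0.434
v 2.13 -0.015 0.263
v 1.852 -0.215 -0.001
v 1.73 -0.49 -0.312
v 1.786 -0.792 -0.616
v 2.01 -1.069 -0.861
v 2.364 -1.274 -1.004
v 2.785 -1.37 -1.02
v 3.201 -1.341 -0.908
v 3.541 -1.193 -0.685
v 3.746 -0.95 -0.392
v 2.06 2.773 -0.311
v 2.426 2.985 -1.014
v 3.054 1.935 -0.046
v 3.42 2.147 -0.749
v 3.373 2.686 -0.133
v 2.758 3.204 -0.297
v 2.722 1.716 -0.763
v 2.107 2.234 -0.927
v 2.835 2.332 -1.294
v 3.237 2.931 -0.904
v 2.243 1.989 -0.156
v 2.645 2.588 0.234
v 2.156 2.953 -0.685
v 3.324 1.967 -0.375
v 3.297 2.284 -0.013
v 3.511 2.408 -0.426
v 2.351 3.082 -0.264
v 2.566 3.206 -0.677
v 3.122 3.03 -0.16
v 2.914 1.714 -0.383
v 3.129 1.838 -0.796
v 1.969 2.512 -0.634
v 2.183 2.636 -1.047
v 2.358 1.89 -0.9
v 2.611 2.693 -1.263
v 3.195 2.2 -1.108
v 2.785 1.947 -1.116
v 2.424 2.252 -1.212
v 2.847 3.045 -1.034
v 3.431 2.553 -0.879
v 3.404 2.87 -0.517
v 3.043 3.174 -0.613
v 3.087 2.661 -1.199
v 2.049 2.367 -0.181
v 2.633 1.875 -0.026
v 2.437 1.746 -0.447
v 2.076 2.05 -0.543
v 2.285 2.72 0.048
v 2.869 2.227 0.203
v 3.056 2.668 0.152
v 2.695 2.973 0.056
v 2.393 2.259 0.139
f 2 1 4
f 2 4 3
f 4 1 5
f 4 5 3
f 5 1 6
f 5 6 3
f 6 1 7
f 6 7 3
f 7 1 8
f 7 8 3
f 8 1 9
f 8 9 3
f 9 1 10
f 9 10 3
f 10 1 11
f 10 11 3
f 11 1 12
f 11 12 3
f 12 1 13
f 12 13 3
f 13 1 14
f 13 14 3
f 14 1 15
f 14 15 3
f 15 1 16
f 15 16 3
f 16 1 17
f 16 17 3
f 17 1 2
f 17 2 3
f 18 55 34
f 55 29 58
f 34 58 23
f 55 58 34
f 18 34 30
f 34 23 35
f 30 35 19
f 34 35 30
f 18 30 39
f 30 19 40
f 39 40 25
f 30 40 39
f 18 39 51
f 39 25 54
f 51 54 28
f 39 54 51
f 18 51 55
f 51 28 59
f 55 59 29
f 51 59 55
f 19 35 46
f 35 23 49
f 46 49 27
f 35 49 46
f 23 58 36
f 58 29 57
f 36 57 22
f 58 57 36
f 29 59 56
f 59 28 52
f 56 52 20
f 59 52 56
f 28 54 53
f 54 25 41
f 53 41 24
f 54 41 53
f 25 40 45
f 40 19 42
f 45 42 26
f 40 42 45
f 21 47 33
f 47 27 48
f 33 48 22
f 47 48 33
f 21 33 31
f 33 22 32
f 31 32 20
f 33 32 31
f 21 31 38
f 31 20 37
f 38 37 24
f 31 37 38
f 21 38 43
f 38 24 44
f 43 44 26
f 38 44 43
f 21 43 47
f 43 26 50
f 47 50 27
f 43 50 47
f 22 48 36
f 48 27 49
f 36 49 23
f 48 49 36
f 20 32 56
f 32 22 57
f 56 57 29
f 32 57 56
f 24 37 53
f 37 20 52
f 53 52 28
f 37 52 53
f 26 44 45
f 44 24 41
f 45 41 25
f 44 41 45
f 27 50 46
f 50 26 42
f 46 42 19
f 50 42 46



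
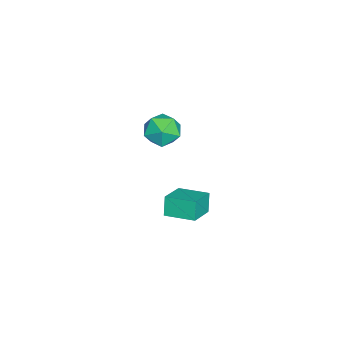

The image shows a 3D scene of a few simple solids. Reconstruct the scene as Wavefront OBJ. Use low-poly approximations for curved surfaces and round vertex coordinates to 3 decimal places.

v 3.315 -0.907 2.4
v 4.232 -1.248 2.755
v 2.548 -1.572 3.745
v 3.465 -1.913 4.1
v 3.259 -0.892 4.084
v 3.733 -0.481 3.253
v 3.047 -2.339 3.247
v 3.521 -1.928 2.416
v 4.067 -2.132 3.279
v 4.198 -1.238 3.796
v 2.582 -1.582 2.704
v 2.713 -0.688 3.221
v 1.873 -0.995 -3.903
v 1.429 -1.04 -2.843
v 2.181 0.603 -3.706
v 1.737 0.558 -2.646
v 3.363 -1.358 -3.294
v 2.919 -1.403 -2.234
v 3.671 0.24 -3.097
v 3.227 0.195 -2.037
f 1 12 6
f 1 6 2
f 1 2 8
f 1 8 11
f 1 11 12
f 2 6 10
f 6 12 5
f 12 11 3
f 11 8 7
f 8 2 9
f 4 10 5
f 4 5 3
f 4 3 7
f 4 7 9
f 4 9 10
f 5 10 6
f 3 5 12
f 7 3 11
f 9 7 8
f 10 9 2
f 14 16 13
f 17 14 13
f 13 16 15
f 15 17 13
f 14 20 16
f 18 14 17
f 18 20 14
f 16 20 15
f 19 17 15
f 15 20 19
f 19 18 17
f 20 18 19



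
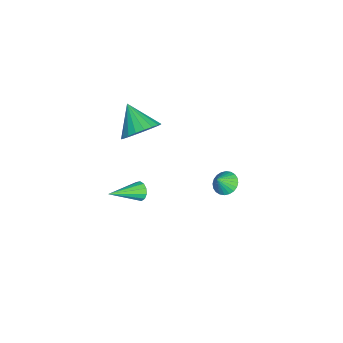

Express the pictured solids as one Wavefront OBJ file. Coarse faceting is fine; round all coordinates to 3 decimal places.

v -1.462 -2.658 3.464
v -0.835 -2.438 4.302
v -2.578 -3.482 4.516
v -1.104 -2.084 4.294
v -1.436 -1.83 4.141
v -1.772 -1.719 3.872
v -2.055 -1.77 3.532
v -2.235 -1.974 3.18
v -2.281 -2.297 2.878
v -2.186 -2.683 2.677
v -1.966 -3.064 2.612
v -1.659 -3.375 2.694
v -1.318 -3.562 2.91
v -1.001 -3.593 3.221
v -0.765 -3.462 3.575
v -0.649 -3.192 3.909
v -0.673 -2.83 4.166
v -4.025 1.317 -3.358
v -3.383 1.589 -3.574
v -3.575 0.903 -2.542
v -3.481 1.801 -3.412
v -3.662 1.94 -3.242
v -3.899 1.984 -3.089
v -4.154 1.927 -2.977
v -4.39 1.776 -2.923
v -4.571 1.556 -2.936
v -4.668 1.3 -3.012
v -4.667 1.046 -3.142
v -4.569 0.833 -3.304
v -4.388 0.695 -3.474
v -4.152 0.651 -3.627
v -3.896 0.708 -3.739
v -3.66 0.858 -3.793
v -3.48 1.079 -3.78
v -3.382 1.335 -3.704
v 0.136 -2.573 0.211
v 0.562 -2.443 -0.129
v 1.184 -3.967 0.989
v 0.6 -2.269 0.131
v 0.491 -2.191 0.417
v 0.269 -2.235 0.637
v 0.005 -2.386 0.722
v -0.217 -2.596 0.645
v -0.327 -2.799 0.43
v -0.29 -2.93 0.145
v -0.118 -2.948 -0.119
v 0.135 -2.846 -0.278
v 0.388 -2.658 -0.282
f 2 1 4
f 2 4 3
f 4 1 5
f 4 5 3
f 5 1 6
f 5 6 3
f 6 1 7
f 6 7 3
f 7 1 8
f 7 8 3
f 8 1 9
f 8 9 3
f 9 1 10
f 9 10 3
f 10 1 11
f 10 11 3
f 11 1 12
f 11 12 3
f 12 1 13
f 12 13 3
f 13 1 14
f 13 14 3
f 14 1 15
f 14 15 3
f 15 1 16
f 15 16 3
f 16 1 17
f 16 17 3
f 17 1 2
f 17 2 3
f 19 18 21
f 19 21 20
f 21 18 22
f 21 22 20
f 22 18 23
f 22 23 20
f 23 18 24
f 23 24 20
f 24 18 25
f 24 25 20
f 25 18 26
f 25 26 20
f 26 18 27
f 26 27 20
f 27 18 28
f 27 28 20
f 28 18 29
f 28 29 20
f 29 18 30
f 29 30 20
f 30 18 31
f 30 31 20
f 31 18 32
f 31 32 20
f 32 18 33
f 32 33 20
f 33 18 34
f 33 34 20
f 34 18 35
f 34 35 20
f 35 18 19
f 35 19 20
f 37 36 39
f 37 39 38
f 39 36 40
f 39 40 38
f 40 36 41
f 40 41 38
f 41 36 42
f 41 42 38
f 42 36 43
f 42 43 38
f 43 36 44
f 43 44 38
f 44 36 45
f 44 45 38
f 45 36 46
f 45 46 38
f 46 36 47
f 46 47 38
f 47 36 48
f 47 48 38
f 48 36 37
f 48 37 38



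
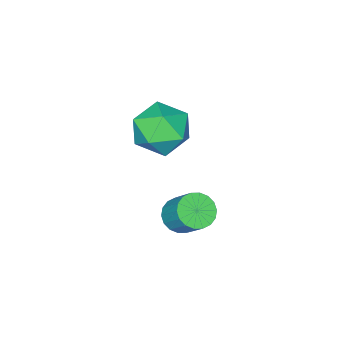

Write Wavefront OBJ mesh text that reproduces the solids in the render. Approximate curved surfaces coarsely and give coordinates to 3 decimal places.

v -0.44 -0.832 -4.519
v 0.035 -0.478 -4.892
v 0.195 0.425 -3.835
v -0.28 0.072 -3.461
v -0.233 -0.339 -4.971
v -0.072 0.564 -3.913
v -0.541 -0.297 -4.96
v -0.38 0.606 -3.902
v -0.83 -0.361 -4.861
v -0.669 0.542 -3.804
v -1.041 -0.518 -4.695
v -0.88 0.385 -3.637
v -1.134 -0.737 -4.494
v -0.973 0.166 -3.436
v -1.089 -0.975 -4.298
v -0.928 -0.072 -3.24
v -0.915 -1.185 -4.145
v -0.755 -0.282 -3.088
v -0.648 -1.324 -4.067
v -0.487 -0.421 -3.009
v -0.34 -1.366 -4.078
v -0.179 -0.463 -3.02
v -0.051 -1.302 -4.176
v 0.11 -0.399 -3.119
v 0.16 -1.145 -4.343
v 0.321 -0.242 -3.285
v 0.253 -0.926 -4.544
v 0.414 -0.023 -3.486
v 0.208 -0.688 -4.74
v 0.369 0.215 -3.682
v -2.461 -2.818 -3.143
v -2.067 -3.277 -4.153
v -2.913 -4.563 -2.527
v -2.519 -5.022 -3.537
v -1.761 -4.55 -2.769
v -1.481 -3.471 -3.15
v -3.499 -4.369 -3.53
v -3.219 -3.29 -3.911
v -2.708 -4.235 -4.392
v -1.634 -4.347 -3.922
v -3.346 -3.493 -2.758
v -2.272 -3.605 -2.288
f 2 1 5
f 2 5 3
f 3 5 6
f 3 6 4
f 5 1 7
f 5 7 6
f 6 7 8
f 6 8 4
f 7 1 9
f 7 9 8
f 8 9 10
f 8 10 4
f 9 1 11
f 9 11 10
f 10 11 12
f 10 12 4
f 11 1 13
f 11 13 12
f 12 13 14
f 12 14 4
f 13 1 15
f 13 15 14
f 14 15 16
f 14 16 4
f 15 1 17
f 15 17 16
f 16 17 18
f 16 18 4
f 17 1 19
f 17 19 18
f 18 19 20
f 18 20 4
f 19 1 21
f 19 21 20
f 20 21 22
f 20 22 4
f 21 1 23
f 21 23 22
f 22 23 24
f 22 24 4
f 23 1 25
f 23 25 24
f 24 25 26
f 24 26 4
f 25 1 27
f 25 27 26
f 26 27 28
f 26 28 4
f 27 1 29
f 27 29 28
f 28 29 30
f 28 30 4
f 29 1 2
f 29 2 30
f 30 2 3
f 30 3 4
f 31 42 36
f 31 36 32
f 31 32 38
f 31 38 41
f 31 41 42
f 32 36 40
f 36 42 35
f 42 41 33
f 41 38 37
f 38 32 39
f 34 40 35
f 34 35 33
f 34 33 37
f 34 37 39
f 34 39 40
f 35 40 36
f 33 35 42
f 37 33 41
f 39 37 38
f 40 39 32



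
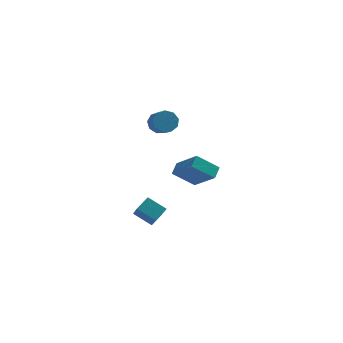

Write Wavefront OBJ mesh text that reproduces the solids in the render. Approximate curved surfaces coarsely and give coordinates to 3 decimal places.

v -1.824 1.195 3.194
v -1.378 1.585 3.584
v -1.17 0.756 4.176
v -1.616 0.365 3.786
v -1.825 1.607 3.772
v -1.617 0.778 4.364
v -2.272 1.436 3.689
v -2.064 0.606 4.281
v -2.509 1.152 3.375
v -2.301 0.322 3.967
v -2.426 0.888 2.976
v -2.218 0.058 3.568
v -2.061 0.767 2.679
v -1.853 -0.062 3.271
v -1.585 0.847 2.623
v -1.377 0.018 3.215
v -1.221 1.089 2.834
v -1.013 0.26 3.426
v -1.139 1.381 3.214
v -0.931 0.551 3.806
v -3.171 0.385 -2.874
v -2.525 0.971 -2.426
v -3.289 1.269 -3.86
v -2.644 1.855 -3.413
v -2.236 -0.175 -3.487
v -1.591 0.411 -3.04
v -2.355 0.709 -4.474
v -1.709 1.295 -4.026
v -0.019 1.003 -1.67
v -1.223 1.088 -0.73
v 0.312 1.645 -1.305
v -0.892 1.731 -0.365
v 0.892 -0.191 -0.395
v -0.312 -0.105 0.545
v 1.223 0.452 -0.03
v 0.019 0.537 0.91
f 2 1 5
f 2 5 3
f 3 5 6
f 3 6 4
f 5 1 7
f 5 7 6
f 6 7 8
f 6 8 4
f 7 1 9
f 7 9 8
f 8 9 10
f 8 10 4
f 9 1 11
f 9 11 10
f 10 11 12
f 10 12 4
f 11 1 13
f 11 13 12
f 12 13 14
f 12 14 4
f 13 1 15
f 13 15 14
f 14 15 16
f 14 16 4
f 15 1 17
f 15 17 16
f 16 17 18
f 16 18 4
f 17 1 19
f 17 19 18
f 18 19 20
f 18 20 4
f 19 1 2
f 19 2 20
f 20 2 3
f 20 3 4
f 22 24 21
f 25 22 21
f 21 24 23
f 23 25 21
f 22 28 24
f 26 22 25
f 26 28 22
f 24 28 23
f 27 25 23
f 23 28 27
f 27 26 25
f 28 26 27
f 30 32 29
f 33 30 29
f 29 32 31
f 31 33 29
f 30 36 32
f 34 30 33
f 34 36 30
f 32 36 31
f 35 33 31
f 31 36 35
f 35 34 33
f 36 34 35



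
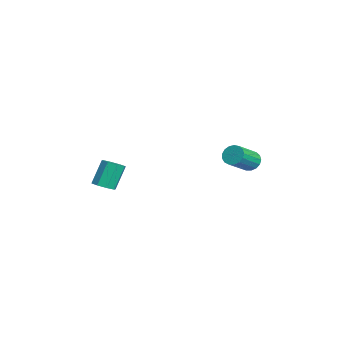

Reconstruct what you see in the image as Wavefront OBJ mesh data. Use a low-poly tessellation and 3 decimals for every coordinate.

v -1.163 4.148 1.147
v -0.682 4.134 0.639
v 0.325 2.998 1.625
v -0.157 3.012 2.133
v -0.585 4.389 0.834
v 0.421 3.252 1.82
v -0.621 4.589 1.101
v 0.386 3.452 2.087
v -0.781 4.687 1.378
v 0.226 3.551 2.364
v -1.029 4.662 1.603
v -0.022 3.526 2.588
v -1.307 4.52 1.723
v -0.3 3.383 2.708
v -1.553 4.292 1.711
v -0.546 3.156 2.696
v -1.709 4.031 1.57
v -0.702 2.895 2.555
v -1.74 3.798 1.332
v -0.734 2.661 2.318
v -1.639 3.644 1.052
v -0.633 2.507 2.037
v -1.43 3.606 0.794
v -0.423 2.469 1.779
v -1.159 3.692 0.616
v -0.152 2.556 1.602
v -0.889 3.883 0.561
v 0.118 2.746 1.546
v -2.194 -3.828 -0.772
v -1.727 -3.285 -0.842
v -2.238 -2.649 0.661
v -2.706 -3.192 0.732
v -2.22 -3.168 -1.059
v -2.731 -2.533 0.444
v -2.698 -3.438 -1.108
v -3.209 -2.803 0.396
v -2.881 -3.936 -0.959
v -3.392 -3.301 0.544
v -2.662 -4.371 -0.701
v -3.173 -3.735 0.802
v -2.169 -4.487 -0.484
v -2.68 -3.852 1.019
v -1.691 -4.217 -0.436
v -2.202 -3.582 1.068
v -1.508 -3.719 -0.584
v -2.019 -3.084 0.919
f 2 1 5
f 2 5 3
f 3 5 6
f 3 6 4
f 5 1 7
f 5 7 6
f 6 7 8
f 6 8 4
f 7 1 9
f 7 9 8
f 8 9 10
f 8 10 4
f 9 1 11
f 9 11 10
f 10 11 12
f 10 12 4
f 11 1 13
f 11 13 12
f 12 13 14
f 12 14 4
f 13 1 15
f 13 15 14
f 14 15 16
f 14 16 4
f 15 1 17
f 15 17 16
f 16 17 18
f 16 18 4
f 17 1 19
f 17 19 18
f 18 19 20
f 18 20 4
f 19 1 21
f 19 21 20
f 20 21 22
f 20 22 4
f 21 1 23
f 21 23 22
f 22 23 24
f 22 24 4
f 23 1 25
f 23 25 24
f 24 25 26
f 24 26 4
f 25 1 27
f 25 27 26
f 26 27 28
f 26 28 4
f 27 1 2
f 27 2 28
f 28 2 3
f 28 3 4
f 30 29 33
f 30 33 31
f 31 33 34
f 31 34 32
f 33 29 35
f 33 35 34
f 34 35 36
f 34 36 32
f 35 29 37
f 35 37 36
f 36 37 38
f 36 38 32
f 37 29 39
f 37 39 38
f 38 39 40
f 38 40 32
f 39 29 41
f 39 41 40
f 40 41 42
f 40 42 32
f 41 29 43
f 41 43 42
f 42 43 44
f 42 44 32
f 43 29 45
f 43 45 44
f 44 45 46
f 44 46 32
f 45 29 30
f 45 30 46
f 46 30 31
f 46 31 32



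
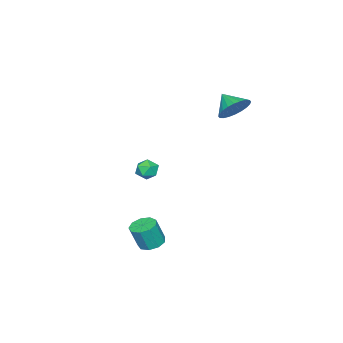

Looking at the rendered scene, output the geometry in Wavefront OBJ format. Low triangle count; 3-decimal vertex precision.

v -2.65 0.35 2.55
v -1.815 -0.002 2.474
v -2.97 -0.55 3.21
v -1.779 0.198 2.765
v -1.876 0.422 3.023
v -2.091 0.634 3.209
v -2.391 0.804 3.295
v -2.731 0.904 3.268
v -3.058 0.92 3.131
v -3.323 0.849 2.906
v -3.486 0.702 2.627
v -3.522 0.502 2.336
v -3.425 0.278 2.078
v -3.21 0.065 1.891
v -2.91 -0.104 1.806
v -2.57 -0.204 1.833
v -2.243 -0.22 1.97
v -1.978 -0.149 2.195
v 3.379 -0.477 -3.848
v 3.999 -0.225 -3.966
v 4.342 -0.492 -2.73
v 3.721 -0.743 -2.612
v 3.717 0.112 -3.815
v 4.06 -0.154 -2.579
v 3.276 0.174 -3.679
v 3.619 -0.093 -2.443
v 2.884 -0.069 -3.623
v 3.226 -0.335 -2.387
v 2.723 -0.502 -3.672
v 3.065 -0.769 -2.436
v 2.868 -0.924 -3.803
v 3.211 -1.191 -2.567
v 3.253 -1.136 -3.956
v 3.596 -1.403 -2.72
v 3.697 -1.04 -4.058
v 4.039 -1.307 -2.822
v 3.991 -0.68 -4.062
v 4.334 -0.947 -2.826
v 1.085 -2.007 -0.363
v 1.391 -2.236 -0.878
v 0.229 -2.524 -0.642
v 0.535 -2.753 -1.157
v 0.703 -2.95 -0.57
v 1.232 -2.63 -0.398
v 0.388 -2.13 -1.122
v 0.917 -1.81 -0.95
v 0.96 -2.312 -1.347
v 1.155 -2.819 -1.006
v 0.465 -1.941 -0.514
v 0.66 -2.448 -0.173
f 2 1 4
f 2 4 3
f 4 1 5
f 4 5 3
f 5 1 6
f 5 6 3
f 6 1 7
f 6 7 3
f 7 1 8
f 7 8 3
f 8 1 9
f 8 9 3
f 9 1 10
f 9 10 3
f 10 1 11
f 10 11 3
f 11 1 12
f 11 12 3
f 12 1 13
f 12 13 3
f 13 1 14
f 13 14 3
f 14 1 15
f 14 15 3
f 15 1 16
f 15 16 3
f 16 1 17
f 16 17 3
f 17 1 18
f 17 18 3
f 18 1 2
f 18 2 3
f 20 19 23
f 20 23 21
f 21 23 24
f 21 24 22
f 23 19 25
f 23 25 24
f 24 25 26
f 24 26 22
f 25 19 27
f 25 27 26
f 26 27 28
f 26 28 22
f 27 19 29
f 27 29 28
f 28 29 30
f 28 30 22
f 29 19 31
f 29 31 30
f 30 31 32
f 30 32 22
f 31 19 33
f 31 33 32
f 32 33 34
f 32 34 22
f 33 19 35
f 33 35 34
f 34 35 36
f 34 36 22
f 35 19 37
f 35 37 36
f 36 37 38
f 36 38 22
f 37 19 20
f 37 20 38
f 38 20 21
f 38 21 22
f 39 50 44
f 39 44 40
f 39 40 46
f 39 46 49
f 39 49 50
f 40 44 48
f 44 50 43
f 50 49 41
f 49 46 45
f 46 40 47
f 42 48 43
f 42 43 41
f 42 41 45
f 42 45 47
f 42 47 48
f 43 48 44
f 41 43 50
f 45 41 49
f 47 45 46
f 48 47 40



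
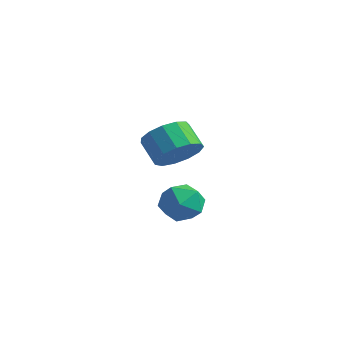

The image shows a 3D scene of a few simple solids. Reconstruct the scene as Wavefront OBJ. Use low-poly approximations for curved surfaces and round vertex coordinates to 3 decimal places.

v -0.227 -2.675 -2.593
v 0.533 -2.943 -3.165
v 0.247 -3.717 -1.475
v 1.007 -3.985 -2.047
v 0.989 -3.085 -1.638
v 0.697 -2.441 -2.329
v 0.083 -4.219 -2.311
v -0.209 -3.575 -3.002
v 0.725 -3.897 -2.991
v 1.285 -3.197 -2.575
v -0.505 -3.463 -2.065
v 0.055 -2.763 -1.649
v -3.349 0.046 -1.787
v -2.81 -0.59 -1.116
v -3.773 -0.462 -0.222
v -4.311 0.174 -0.893
v -2.627 -0.027 -1
v -3.59 0.101 -0.106
v -2.674 0.559 -1.134
v -3.636 0.687 -0.24
v -2.934 0.982 -1.476
v -3.897 1.11 -0.581
v -3.327 1.108 -1.916
v -4.289 1.236 -1.022
v -3.726 0.897 -2.315
v -4.688 1.025 -1.421
v -4.005 0.415 -2.547
v -4.968 0.544 -1.653
v -4.076 -0.183 -2.537
v -5.039 -0.055 -1.643
v -3.916 -0.709 -2.29
v -4.879 -0.581 -1.395
v -3.576 -0.995 -1.882
v -4.539 -0.867 -0.988
v -3.164 -0.951 -1.445
v -4.126 -0.822 -0.551
f 1 12 6
f 1 6 2
f 1 2 8
f 1 8 11
f 1 11 12
f 2 6 10
f 6 12 5
f 12 11 3
f 11 8 7
f 8 2 9
f 4 10 5
f 4 5 3
f 4 3 7
f 4 7 9
f 4 9 10
f 5 10 6
f 3 5 12
f 7 3 11
f 9 7 8
f 10 9 2
f 14 13 17
f 14 17 15
f 15 17 18
f 15 18 16
f 17 13 19
f 17 19 18
f 18 19 20
f 18 20 16
f 19 13 21
f 19 21 20
f 20 21 22
f 20 22 16
f 21 13 23
f 21 23 22
f 22 23 24
f 22 24 16
f 23 13 25
f 23 25 24
f 24 25 26
f 24 26 16
f 25 13 27
f 25 27 26
f 26 27 28
f 26 28 16
f 27 13 29
f 27 29 28
f 28 29 30
f 28 30 16
f 29 13 31
f 29 31 30
f 30 31 32
f 30 32 16
f 31 13 33
f 31 33 32
f 32 33 34
f 32 34 16
f 33 13 35
f 33 35 34
f 34 35 36
f 34 36 16
f 35 13 14
f 35 14 36
f 36 14 15
f 36 15 16



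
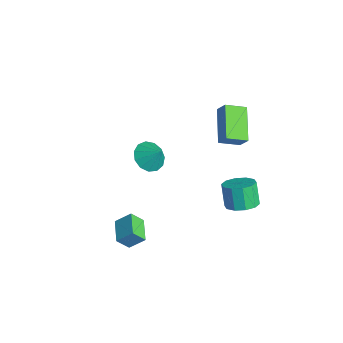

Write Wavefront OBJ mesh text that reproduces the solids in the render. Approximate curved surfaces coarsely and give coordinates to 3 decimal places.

v -4.059 -0.32 -0.899
v -3.345 -0.227 -1.487
v -3.401 0.04 -0.041
v -3.596 0.233 -1.486
v -3.995 0.517 -1.3
v -4.414 0.536 -0.986
v -4.72 0.283 -0.644
v -4.817 -0.162 -0.384
v -4.673 -0.656 -0.287
v -4.335 -1.044 -0.384
v -3.908 -1.202 -0.645
v -3.53 -1.08 -0.987
v -3.32 -0.716 -1.3
v -1.305 -2.838 -3.16
v -1.459 -3.448 -2.435
v -0.939 -2.117 -2.475
v -1.093 -2.727 -1.75
v -0.047 -3.333 -3.31
v -0.201 -3.943 -2.585
v 0.319 -2.612 -2.625
v 0.165 -3.222 -1.9
v -0.208 3.029 -2.931
v 0.239 3.795 -2.776
v -0.385 3.916 -1.574
v -0.832 3.151 -1.729
v -0.236 3.923 -3.036
v -0.86 4.044 -1.833
v -0.7 3.71 -3.255
v -1.324 3.831 -2.053
v -0.977 3.236 -3.351
v -1.601 3.358 -2.149
v -0.959 2.684 -3.286
v -1.584 2.806 -2.084
v -0.655 2.264 -3.086
v -1.279 2.385 -1.884
v -0.18 2.136 -2.827
v -0.804 2.257 -1.624
v 0.284 2.349 -2.607
v -0.34 2.47 -1.405
v 0.561 2.822 -2.511
v -0.063 2.944 -1.309
v 0.544 3.374 -2.576
v -0.081 3.496 -1.374
v -1.448 3.492 0.813
v -1.716 2.388 1.258
v -3.112 4.271 1.745
v -3.38 3.167 2.19
v -0.94 3.673 1.57
v -1.208 2.569 2.015
v -2.604 4.452 2.502
v -2.872 3.348 2.947
f 2 1 4
f 2 4 3
f 4 1 5
f 4 5 3
f 5 1 6
f 5 6 3
f 6 1 7
f 6 7 3
f 7 1 8
f 7 8 3
f 8 1 9
f 8 9 3
f 9 1 10
f 9 10 3
f 10 1 11
f 10 11 3
f 11 1 12
f 11 12 3
f 12 1 13
f 12 13 3
f 13 1 2
f 13 2 3
f 15 17 14
f 18 15 14
f 14 17 16
f 16 18 14
f 15 21 17
f 19 15 18
f 19 21 15
f 17 21 16
f 20 18 16
f 16 21 20
f 20 19 18
f 21 19 20
f 23 22 26
f 23 26 24
f 24 26 27
f 24 27 25
f 26 22 28
f 26 28 27
f 27 28 29
f 27 29 25
f 28 22 30
f 28 30 29
f 29 30 31
f 29 31 25
f 30 22 32
f 30 32 31
f 31 32 33
f 31 33 25
f 32 22 34
f 32 34 33
f 33 34 35
f 33 35 25
f 34 22 36
f 34 36 35
f 35 36 37
f 35 37 25
f 36 22 38
f 36 38 37
f 37 38 39
f 37 39 25
f 38 22 40
f 38 40 39
f 39 40 41
f 39 41 25
f 40 22 42
f 40 42 41
f 41 42 43
f 41 43 25
f 42 22 23
f 42 23 43
f 43 23 24
f 43 24 25
f 45 47 44
f 48 45 44
f 44 47 46
f 46 48 44
f 45 51 47
f 49 45 48
f 49 51 45
f 47 51 46
f 50 48 46
f 46 51 50
f 50 49 48
f 51 49 50



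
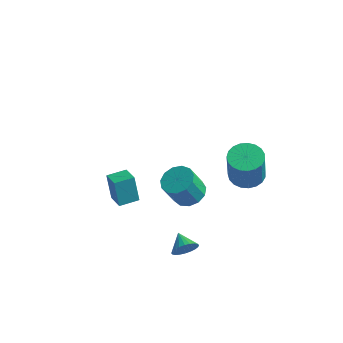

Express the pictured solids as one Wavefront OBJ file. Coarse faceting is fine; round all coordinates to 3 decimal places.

v -2.795 -1.992 -3.465
v -3.199 -1.709 -2.007
v -2.096 -1.157 -3.434
v -2.5 -0.873 -1.976
v -1.98 -2.687 -3.104
v -2.384 -2.403 -1.646
v -1.281 -1.851 -3.073
v -1.685 -1.568 -1.615
v 2.399 -3.737 1.121
v 3.238 -3.802 1.342
v 2.84 -4.327 2.7
v 2.001 -4.263 2.479
v 3.095 -3.352 1.474
v 2.696 -3.878 2.832
v 2.731 -3.025 1.494
v 2.332 -3.55 2.852
v 2.261 -2.923 1.395
v 1.863 -3.449 2.754
v 1.836 -3.08 1.21
v 1.437 -3.606 2.568
v 1.589 -3.446 0.996
v 1.19 -3.972 2.354
v 1.6 -3.904 0.822
v 1.201 -4.43 2.18
v 1.864 -4.309 0.742
v 1.465 -4.835 2.101
v 2.298 -4.533 0.784
v 1.9 -5.058 2.142
v 2.765 -4.504 0.932
v 2.366 -5.029 2.29
v 3.115 -4.231 1.14
v 2.717 -4.757 2.498
v 2.756 2.323 -2.953
v 3.704 2.525 -2.96
v 3.813 2.08 -1.013
v 2.864 1.877 -1.007
v 3.543 2.883 -2.869
v 3.652 2.438 -0.922
v 3.245 3.144 -2.793
v 3.354 2.699 -0.846
v 2.863 3.264 -2.744
v 2.972 2.819 -0.797
v 2.462 3.22 -2.732
v 2.571 2.775 -0.785
v 2.112 3.021 -2.758
v 2.221 2.576 -0.811
v 1.873 2.702 -2.817
v 1.982 2.257 -0.871
v 1.787 2.317 -2.901
v 1.896 1.872 -0.954
v 1.868 1.933 -2.993
v 1.977 1.488 -1.046
v 2.103 1.616 -3.078
v 2.212 1.171 -1.132
v 2.45 1.421 -3.142
v 2.559 0.976 -1.196
v 2.851 1.383 -3.174
v 2.959 0.938 -1.227
v 3.235 1.506 -3.167
v 3.343 1.061 -1.22
v 3.536 1.771 -3.123
v 3.644 1.326 -1.176
v 3.702 2.131 -3.05
v 3.81 1.686 -1.103
v 2.44 -4.261 -3.062
v 2.87 -4.106 -2.52
v 1.74 -3.599 -2.698
v 2.95 -3.918 -2.707
v 2.952 -3.783 -2.949
v 2.876 -3.721 -3.208
v 2.734 -3.741 -3.445
v 2.547 -3.84 -3.624
v 2.343 -4.003 -3.717
v 2.154 -4.206 -3.71
v 2.009 -4.417 -3.605
v 1.929 -4.605 -3.417
v 1.927 -4.74 -3.175
v 2.003 -4.802 -2.916
v 2.145 -4.782 -2.679
v 2.333 -4.683 -2.501
v 2.536 -4.519 -2.408
v 2.725 -4.317 -2.414
f 2 4 1
f 5 2 1
f 1 4 3
f 3 5 1
f 2 8 4
f 6 2 5
f 6 8 2
f 4 8 3
f 7 5 3
f 3 8 7
f 7 6 5
f 8 6 7
f 10 9 13
f 10 13 11
f 11 13 14
f 11 14 12
f 13 9 15
f 13 15 14
f 14 15 16
f 14 16 12
f 15 9 17
f 15 17 16
f 16 17 18
f 16 18 12
f 17 9 19
f 17 19 18
f 18 19 20
f 18 20 12
f 19 9 21
f 19 21 20
f 20 21 22
f 20 22 12
f 21 9 23
f 21 23 22
f 22 23 24
f 22 24 12
f 23 9 25
f 23 25 24
f 24 25 26
f 24 26 12
f 25 9 27
f 25 27 26
f 26 27 28
f 26 28 12
f 27 9 29
f 27 29 28
f 28 29 30
f 28 30 12
f 29 9 31
f 29 31 30
f 30 31 32
f 30 32 12
f 31 9 10
f 31 10 32
f 32 10 11
f 32 11 12
f 34 33 37
f 34 37 35
f 35 37 38
f 35 38 36
f 37 33 39
f 37 39 38
f 38 39 40
f 38 40 36
f 39 33 41
f 39 41 40
f 40 41 42
f 40 42 36
f 41 33 43
f 41 43 42
f 42 43 44
f 42 44 36
f 43 33 45
f 43 45 44
f 44 45 46
f 44 46 36
f 45 33 47
f 45 47 46
f 46 47 48
f 46 48 36
f 47 33 49
f 47 49 48
f 48 49 50
f 48 50 36
f 49 33 51
f 49 51 50
f 50 51 52
f 50 52 36
f 51 33 53
f 51 53 52
f 52 53 54
f 52 54 36
f 53 33 55
f 53 55 54
f 54 55 56
f 54 56 36
f 55 33 57
f 55 57 56
f 56 57 58
f 56 58 36
f 57 33 59
f 57 59 58
f 58 59 60
f 58 60 36
f 59 33 61
f 59 61 60
f 60 61 62
f 60 62 36
f 61 33 63
f 61 63 62
f 62 63 64
f 62 64 36
f 63 33 34
f 63 34 64
f 64 34 35
f 64 35 36
f 66 65 68
f 66 68 67
f 68 65 69
f 68 69 67
f 69 65 70
f 69 70 67
f 70 65 71
f 70 71 67
f 71 65 72
f 71 72 67
f 72 65 73
f 72 73 67
f 73 65 74
f 73 74 67
f 74 65 75
f 74 75 67
f 75 65 76
f 75 76 67
f 76 65 77
f 76 77 67
f 77 65 78
f 77 78 67
f 78 65 79
f 78 79 67
f 79 65 80
f 79 80 67
f 80 65 81
f 80 81 67
f 81 65 82
f 81 82 67
f 82 65 66
f 82 66 67



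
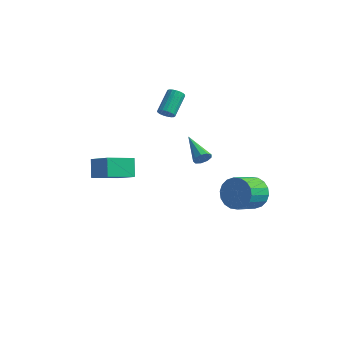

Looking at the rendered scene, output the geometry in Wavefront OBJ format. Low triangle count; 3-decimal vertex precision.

v -1.391 3.245 -1.308
v -1.098 3.285 -0.832
v -2.969 3.935 -0.392
v -1.07 3.612 -1.031
v -1.193 3.767 -1.359
v -1.408 3.678 -1.663
v -1.616 3.386 -1.801
v -1.718 3.029 -1.708
v -1.667 2.773 -1.427
v -1.487 2.738 -1.091
v -1.262 2.94 -0.856
v -3.17 -3.752 0.891
v -1.788 -4.002 1.569
v -2.665 -2.231 0.423
v -1.283 -2.481 1.102
v -2.737 -4.219 -0.162
v -1.355 -4.469 0.517
v -2.232 -2.698 -0.629
v -0.85 -2.948 0.049
v 1.529 3.986 -3.258
v 2.031 4.297 -2.354
v 1.953 2.866 -1.818
v 1.451 2.554 -2.722
v 1.567 4.362 -2.246
v 1.489 2.931 -1.711
v 1.096 4.353 -2.339
v 1.018 2.922 -1.804
v 0.71 4.271 -2.614
v 0.632 2.84 -2.078
v 0.486 4.132 -3.017
v 0.409 2.701 -2.481
v 0.469 3.965 -3.467
v 0.392 2.534 -2.931
v 0.662 3.801 -3.876
v 0.585 2.37 -3.34
v 1.027 3.674 -4.162
v 0.949 2.243 -3.626
v 1.491 3.609 -4.269
v 1.413 2.178 -3.734
v 1.962 3.618 -4.176
v 1.884 2.187 -3.641
v 2.348 3.7 -3.902
v 2.27 2.269 -3.366
v 2.571 3.839 -3.499
v 2.494 2.408 -2.963
v 2.588 4.006 -3.049
v 2.511 2.575 -2.513
v 2.395 4.17 -2.64
v 2.318 2.739 -2.104
v -2.804 1.844 2.249
v -2.394 1.696 2.533
v -2.687 2.888 3.575
v -3.096 3.036 3.291
v -2.305 1.838 2.396
v -2.597 3.029 3.438
v -2.302 1.981 2.234
v -2.595 3.172 3.276
v -2.386 2.1 2.074
v -2.678 3.291 3.116
v -2.542 2.175 1.944
v -2.834 3.366 2.987
v -2.743 2.193 1.867
v -3.036 3.384 2.91
v -2.955 2.15 1.857
v -3.248 3.342 2.899
v -3.141 2.055 1.913
v -3.433 3.247 2.956
v -3.268 1.923 2.028
v -3.56 3.115 3.071
v -3.315 1.778 2.181
v -3.607 2.969 3.224
v -3.274 1.644 2.346
v -3.566 2.835 3.388
v -3.151 1.545 2.494
v -3.443 2.736 3.536
v -2.968 1.497 2.599
v -3.261 2.689 3.642
v -2.757 1.51 2.644
v -3.05 2.701 3.687
v -2.554 1.58 2.621
v -2.847 2.772 3.663
f 2 1 4
f 2 4 3
f 4 1 5
f 4 5 3
f 5 1 6
f 5 6 3
f 6 1 7
f 6 7 3
f 7 1 8
f 7 8 3
f 8 1 9
f 8 9 3
f 9 1 10
f 9 10 3
f 10 1 11
f 10 11 3
f 11 1 2
f 11 2 3
f 13 15 12
f 16 13 12
f 12 15 14
f 14 16 12
f 13 19 15
f 17 13 16
f 17 19 13
f 15 19 14
f 18 16 14
f 14 19 18
f 18 17 16
f 19 17 18
f 21 20 24
f 21 24 22
f 22 24 25
f 22 25 23
f 24 20 26
f 24 26 25
f 25 26 27
f 25 27 23
f 26 20 28
f 26 28 27
f 27 28 29
f 27 29 23
f 28 20 30
f 28 30 29
f 29 30 31
f 29 31 23
f 30 20 32
f 30 32 31
f 31 32 33
f 31 33 23
f 32 20 34
f 32 34 33
f 33 34 35
f 33 35 23
f 34 20 36
f 34 36 35
f 35 36 37
f 35 37 23
f 36 20 38
f 36 38 37
f 37 38 39
f 37 39 23
f 38 20 40
f 38 40 39
f 39 40 41
f 39 41 23
f 40 20 42
f 40 42 41
f 41 42 43
f 41 43 23
f 42 20 44
f 42 44 43
f 43 44 45
f 43 45 23
f 44 20 46
f 44 46 45
f 45 46 47
f 45 47 23
f 46 20 48
f 46 48 47
f 47 48 49
f 47 49 23
f 48 20 21
f 48 21 49
f 49 21 22
f 49 22 23
f 51 50 54
f 51 54 52
f 52 54 55
f 52 55 53
f 54 50 56
f 54 56 55
f 55 56 57
f 55 57 53
f 56 50 58
f 56 58 57
f 57 58 59
f 57 59 53
f 58 50 60
f 58 60 59
f 59 60 61
f 59 61 53
f 60 50 62
f 60 62 61
f 61 62 63
f 61 63 53
f 62 50 64
f 62 64 63
f 63 64 65
f 63 65 53
f 64 50 66
f 64 66 65
f 65 66 67
f 65 67 53
f 66 50 68
f 66 68 67
f 67 68 69
f 67 69 53
f 68 50 70
f 68 70 69
f 69 70 71
f 69 71 53
f 70 50 72
f 70 72 71
f 71 72 73
f 71 73 53
f 72 50 74
f 72 74 73
f 73 74 75
f 73 75 53
f 74 50 76
f 74 76 75
f 75 76 77
f 75 77 53
f 76 50 78
f 76 78 77
f 77 78 79
f 77 79 53
f 78 50 80
f 78 80 79
f 79 80 81
f 79 81 53
f 80 50 51
f 80 51 81
f 81 51 52
f 81 52 53



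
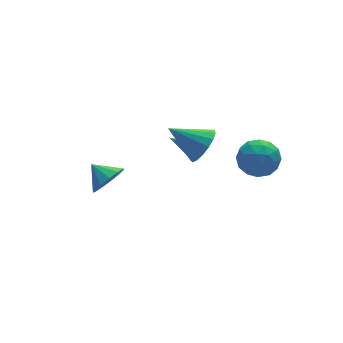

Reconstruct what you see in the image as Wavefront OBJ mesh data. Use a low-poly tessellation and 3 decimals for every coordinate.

v -3.069 0.649 -1.813
v -2.607 1.289 -2.46
v -3.551 1.631 -1.187
v -3.125 1.177 -2.684
v -3.624 0.898 -2.631
v -3.947 0.54 -2.319
v -3.992 0.216 -1.846
v -3.743 0.03 -1.363
v -3.28 0.041 -1.022
v -2.75 0.245 -0.933
v -2.321 0.577 -1.123
v -2.13 0.932 -1.532
v -2.236 1.198 -2.03
v 2.689 2.712 -3.548
v 3.11 2.863 -3.133
v 1.471 3.528 -2.612
v 3.067 3.185 -3.468
v 2.803 3.23 -3.851
v 2.473 2.972 -4.056
v 2.269 2.562 -3.964
v 2.312 2.24 -3.629
v 2.576 2.195 -3.246
v 2.906 2.453 -3.041
v 2 -3.021 0.316
v 2.46 -2.226 0.966
v 3.52 -4.014 0.454
v 3.98 -3.219 1.104
v 3.124 -3.838 1.492
v 2.185 -3.224 1.407
v 3.795 -3.016 0.013
v 2.856 -2.402 -0.072
v 3.57 -2.223 0.779
v 3.155 -2.731 1.693
v 2.825 -3.509 -0.273
v 2.41 -4.017 0.641
v 2.097 -2.537 0.629
v 3.883 -3.703 0.791
v 3.38 -4.067 1.019
v 3.651 -3.6 1.401
v 1.935 -3.123 0.888
v 2.205 -2.656 1.27
v 2.596 -3.603 1.58
v 3.775 -3.584 0.15
v 4.045 -3.117 0.532
v 2.329 -2.64 0.019
v 2.6 -2.173 0.401
v 3.384 -2.637 -0.16
v 3.019 -2.068 0.901
v 3.912 -2.651 0.982
v 3.804 -2.532 0.341
v 3.252 -2.171 0.291
v 2.776 -2.366 1.438
v 3.669 -2.95 1.519
v 3.166 -3.313 1.748
v 2.614 -2.952 1.698
v 3.428 -2.364 1.328
v 2.311 -3.29 -0.099
v 3.204 -3.874 -0.018
v 3.366 -3.288 -0.278
v 2.814 -2.927 -0.328
v 2.068 -3.589 0.438
v 2.961 -4.172 0.519
v 2.728 -4.069 1.129
v 2.176 -3.708 1.079
v 2.552 -3.876 0.092
v 1.919 0.627 -1.037
v 2.5 0.465 -0.13
v 0.521 1.633 0.037
v 2.683 0.917 -0.316
v 2.69 1.302 -0.667
v 2.521 1.533 -1.104
v 2.213 1.556 -1.525
v 1.839 1.366 -1.834
v 1.482 1.007 -1.961
v 1.226 0.56 -1.876
v 1.128 0.129 -1.599
v 1.212 -0.188 -1.193
v 1.457 -0.319 -0.752
v 1.808 -0.233 -0.376
v 2.185 0.05 -0.151
f 2 1 4
f 2 4 3
f 4 1 5
f 4 5 3
f 5 1 6
f 5 6 3
f 6 1 7
f 6 7 3
f 7 1 8
f 7 8 3
f 8 1 9
f 8 9 3
f 9 1 10
f 9 10 3
f 10 1 11
f 10 11 3
f 11 1 12
f 11 12 3
f 12 1 13
f 12 13 3
f 13 1 2
f 13 2 3
f 15 14 17
f 15 17 16
f 17 14 18
f 17 18 16
f 18 14 19
f 18 19 16
f 19 14 20
f 19 20 16
f 20 14 21
f 20 21 16
f 21 14 22
f 21 22 16
f 22 14 23
f 22 23 16
f 23 14 15
f 23 15 16
f 24 61 40
f 61 35 64
f 40 64 29
f 61 64 40
f 24 40 36
f 40 29 41
f 36 41 25
f 40 41 36
f 24 36 45
f 36 25 46
f 45 46 31
f 36 46 45
f 24 45 57
f 45 31 60
f 57 60 34
f 45 60 57
f 24 57 61
f 57 34 65
f 61 65 35
f 57 65 61
f 25 41 52
f 41 29 55
f 52 55 33
f 41 55 52
f 29 64 42
f 64 35 63
f 42 63 28
f 64 63 42
f 35 65 62
f 65 34 58
f 62 58 26
f 65 58 62
f 34 60 59
f 60 31 47
f 59 47 30
f 60 47 59
f 31 46 51
f 46 25 48
f 51 48 32
f 46 48 51
f 27 53 39
f 53 33 54
f 39 54 28
f 53 54 39
f 27 39 37
f 39 28 38
f 37 38 26
f 39 38 37
f 27 37 44
f 37 26 43
f 44 43 30
f 37 43 44
f 27 44 49
f 44 30 50
f 49 50 32
f 44 50 49
f 27 49 53
f 49 32 56
f 53 56 33
f 49 56 53
f 28 54 42
f 54 33 55
f 42 55 29
f 54 55 42
f 26 38 62
f 38 28 63
f 62 63 35
f 38 63 62
f 30 43 59
f 43 26 58
f 59 58 34
f 43 58 59
f 32 50 51
f 50 30 47
f 51 47 31
f 50 47 51
f 33 56 52
f 56 32 48
f 52 48 25
f 56 48 52
f 67 66 69
f 67 69 68
f 69 66 70
f 69 70 68
f 70 66 71
f 70 71 68
f 71 66 72
f 71 72 68
f 72 66 73
f 72 73 68
f 73 66 74
f 73 74 68
f 74 66 75
f 74 75 68
f 75 66 76
f 75 76 68
f 76 66 77
f 76 77 68
f 77 66 78
f 77 78 68
f 78 66 79
f 78 79 68
f 79 66 80
f 79 80 68
f 80 66 67
f 80 67 68

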